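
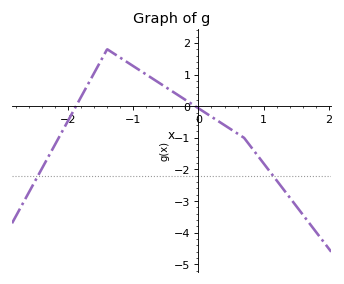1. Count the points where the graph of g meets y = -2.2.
2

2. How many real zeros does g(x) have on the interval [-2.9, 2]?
2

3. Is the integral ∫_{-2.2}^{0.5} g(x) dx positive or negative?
positive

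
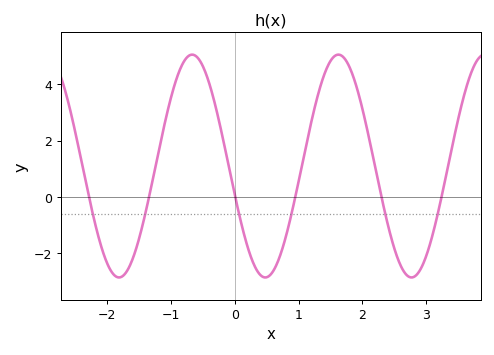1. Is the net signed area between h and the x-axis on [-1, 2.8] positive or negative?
positive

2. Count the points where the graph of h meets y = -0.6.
6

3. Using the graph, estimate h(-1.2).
1.6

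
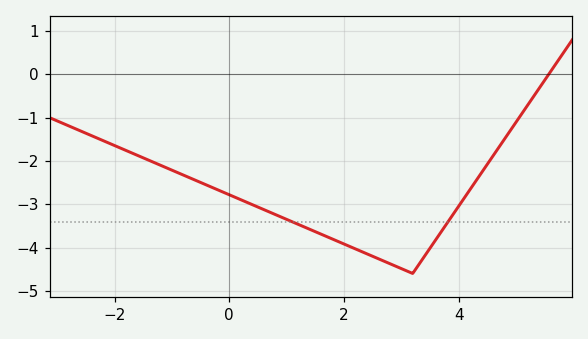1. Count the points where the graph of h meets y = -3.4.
2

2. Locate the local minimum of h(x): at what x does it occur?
3.2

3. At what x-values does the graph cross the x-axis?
5.6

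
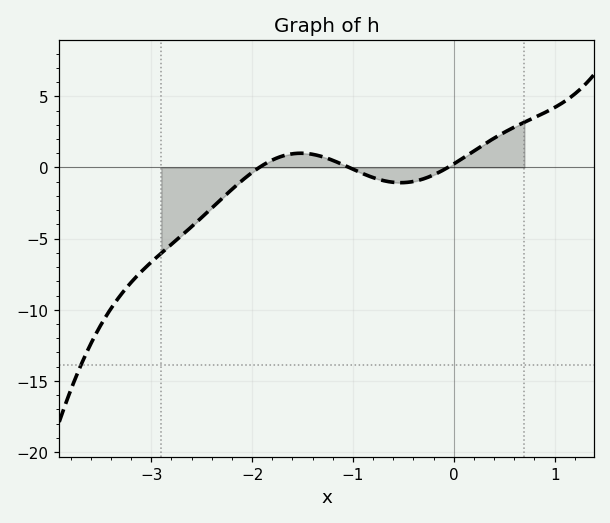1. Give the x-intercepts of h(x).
-1.9, -1, -0.1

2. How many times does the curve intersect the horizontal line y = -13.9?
1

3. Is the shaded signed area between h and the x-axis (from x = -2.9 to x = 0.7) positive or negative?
negative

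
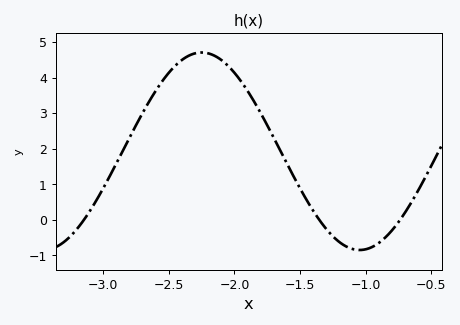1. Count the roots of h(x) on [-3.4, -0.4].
3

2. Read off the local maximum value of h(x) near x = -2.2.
4.7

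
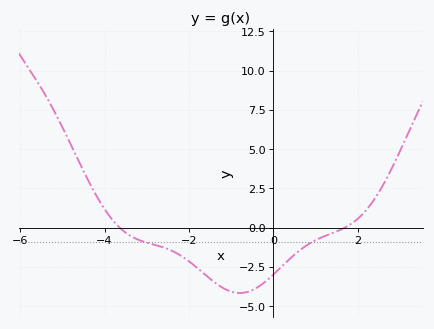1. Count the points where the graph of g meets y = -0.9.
2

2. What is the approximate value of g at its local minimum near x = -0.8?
-4.2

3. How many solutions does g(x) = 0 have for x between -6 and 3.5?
2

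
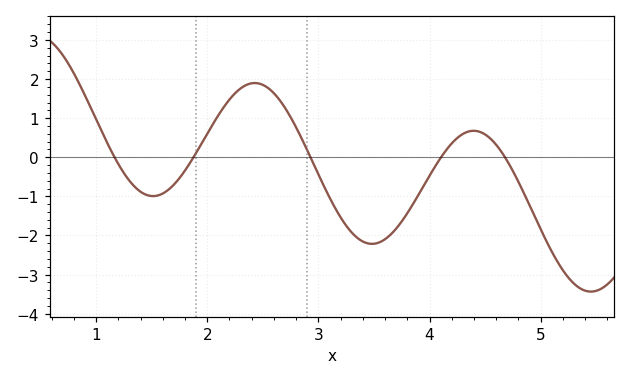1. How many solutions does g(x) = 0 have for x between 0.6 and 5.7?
5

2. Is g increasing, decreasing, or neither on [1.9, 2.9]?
neither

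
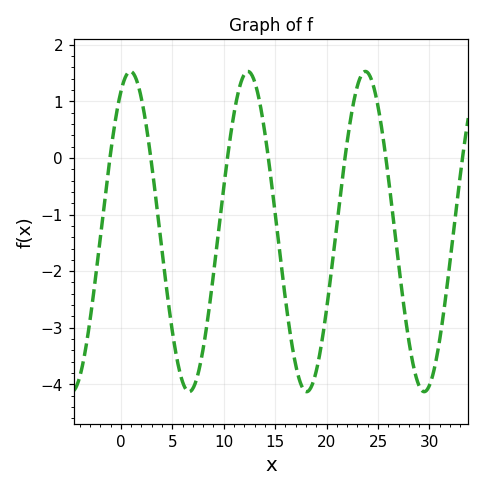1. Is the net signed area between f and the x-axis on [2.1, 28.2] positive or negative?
negative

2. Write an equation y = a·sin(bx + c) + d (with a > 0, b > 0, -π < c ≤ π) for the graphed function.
y = 2.83sin(0.55x + 1.1) - 1.3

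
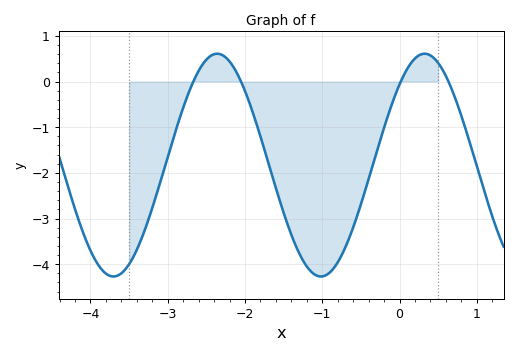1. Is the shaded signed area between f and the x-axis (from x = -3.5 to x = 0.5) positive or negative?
negative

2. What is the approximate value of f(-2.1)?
0.171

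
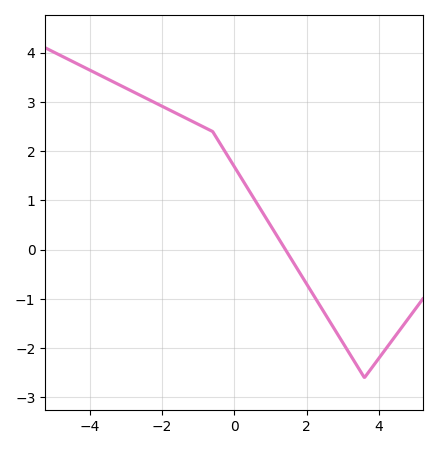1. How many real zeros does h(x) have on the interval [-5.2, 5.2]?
1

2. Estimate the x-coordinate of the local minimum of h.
3.6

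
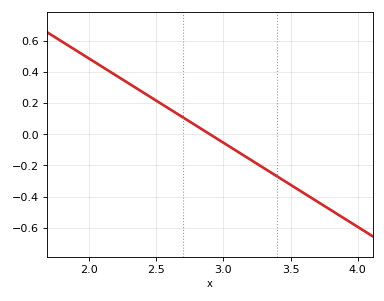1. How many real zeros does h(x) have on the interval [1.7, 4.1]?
1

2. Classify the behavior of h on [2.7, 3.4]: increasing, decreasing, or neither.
decreasing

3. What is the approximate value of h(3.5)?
-0.32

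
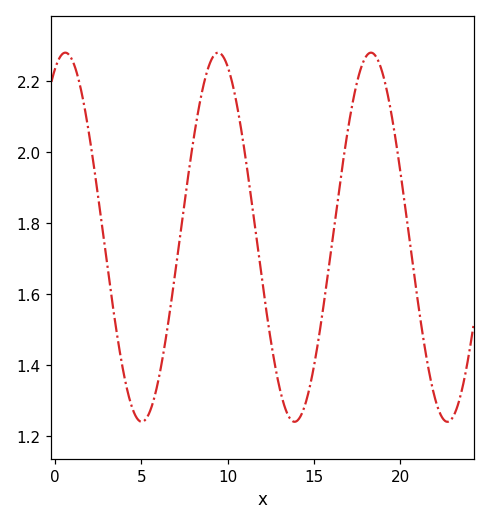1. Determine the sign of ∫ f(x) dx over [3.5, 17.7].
positive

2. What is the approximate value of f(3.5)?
1.52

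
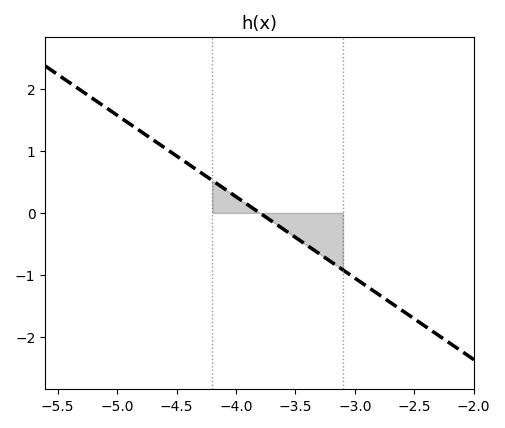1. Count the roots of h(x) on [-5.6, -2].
1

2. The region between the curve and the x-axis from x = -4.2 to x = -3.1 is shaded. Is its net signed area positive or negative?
negative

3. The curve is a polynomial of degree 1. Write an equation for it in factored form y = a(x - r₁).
y = -1.31(x + 3.8)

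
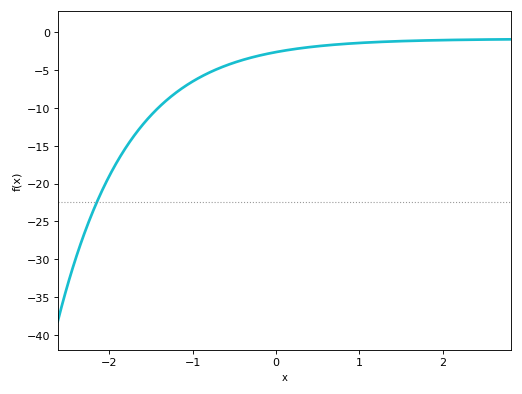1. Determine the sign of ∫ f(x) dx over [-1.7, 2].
negative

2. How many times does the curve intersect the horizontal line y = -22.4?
1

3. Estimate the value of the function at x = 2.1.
-1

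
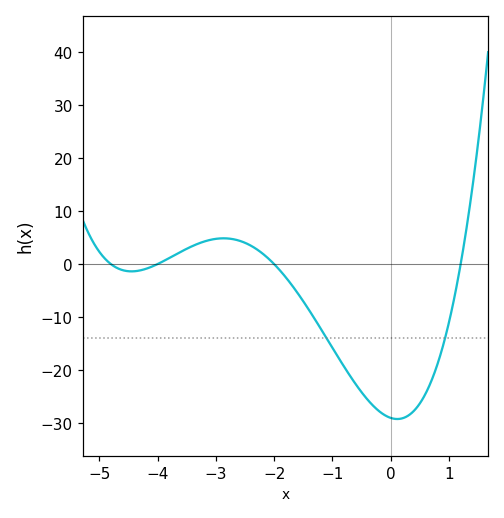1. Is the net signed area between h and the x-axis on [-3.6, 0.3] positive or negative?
negative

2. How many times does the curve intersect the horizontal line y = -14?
2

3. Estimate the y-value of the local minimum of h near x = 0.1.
-29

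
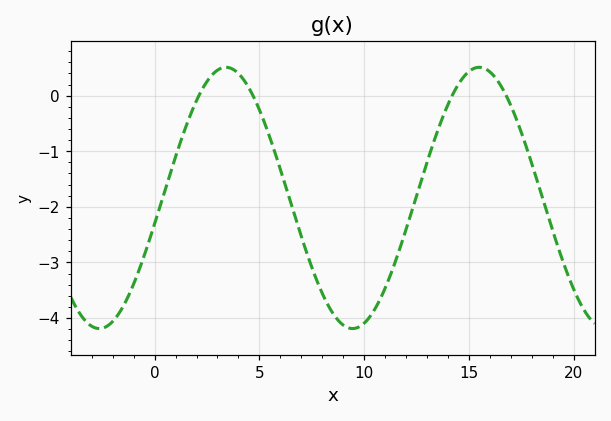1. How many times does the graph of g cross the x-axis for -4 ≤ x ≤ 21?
4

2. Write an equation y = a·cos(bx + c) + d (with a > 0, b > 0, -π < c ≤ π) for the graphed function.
y = 2.35cos(0.52x - 1.8) - 1.84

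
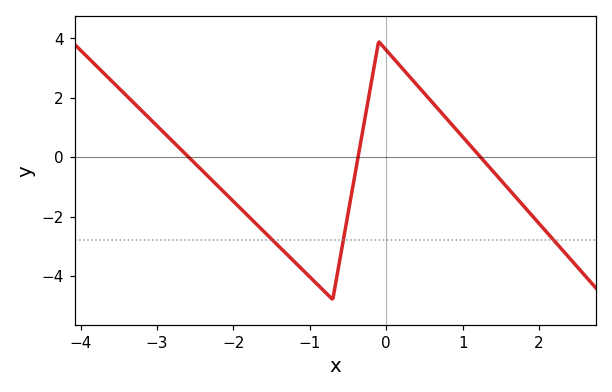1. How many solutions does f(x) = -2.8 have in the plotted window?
3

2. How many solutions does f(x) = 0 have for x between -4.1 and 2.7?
3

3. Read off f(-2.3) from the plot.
-0.727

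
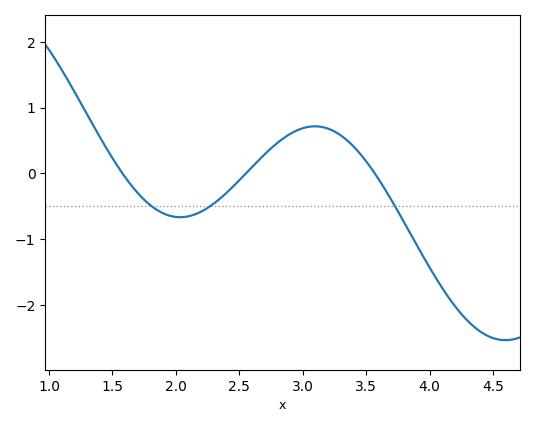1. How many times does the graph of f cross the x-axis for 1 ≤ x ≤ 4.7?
3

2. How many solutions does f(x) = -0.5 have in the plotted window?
3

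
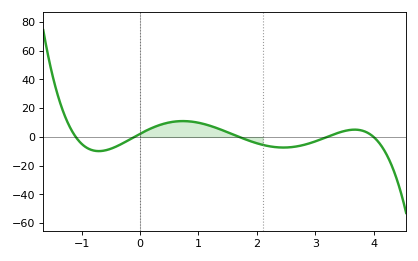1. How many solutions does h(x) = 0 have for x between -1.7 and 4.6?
5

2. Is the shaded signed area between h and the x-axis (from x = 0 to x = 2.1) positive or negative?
positive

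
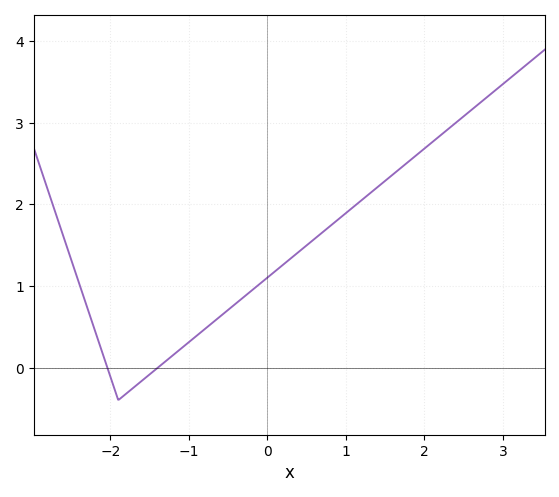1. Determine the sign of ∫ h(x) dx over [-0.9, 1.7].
positive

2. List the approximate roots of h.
-2.04, -1.39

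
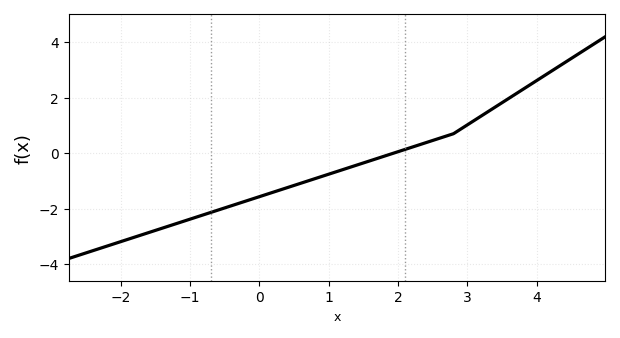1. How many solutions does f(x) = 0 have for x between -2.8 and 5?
1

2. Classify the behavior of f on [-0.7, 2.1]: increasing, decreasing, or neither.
increasing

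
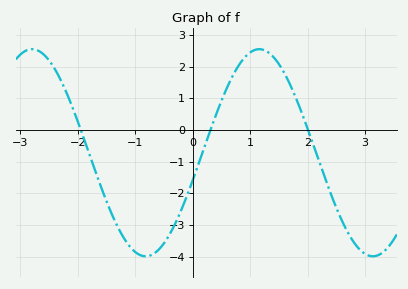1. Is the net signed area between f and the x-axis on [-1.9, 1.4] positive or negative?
negative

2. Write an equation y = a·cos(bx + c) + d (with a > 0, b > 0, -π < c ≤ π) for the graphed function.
y = 3.27cos(1.6x - 1.8) - 0.72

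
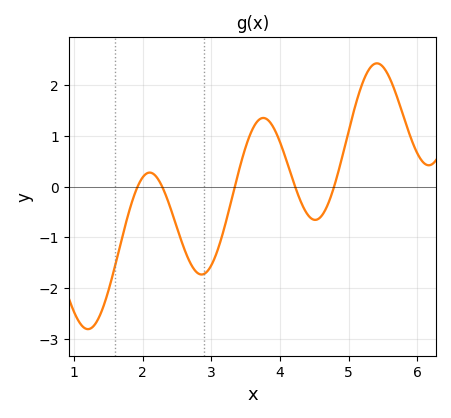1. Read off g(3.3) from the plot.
-0.228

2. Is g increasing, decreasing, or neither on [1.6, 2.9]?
neither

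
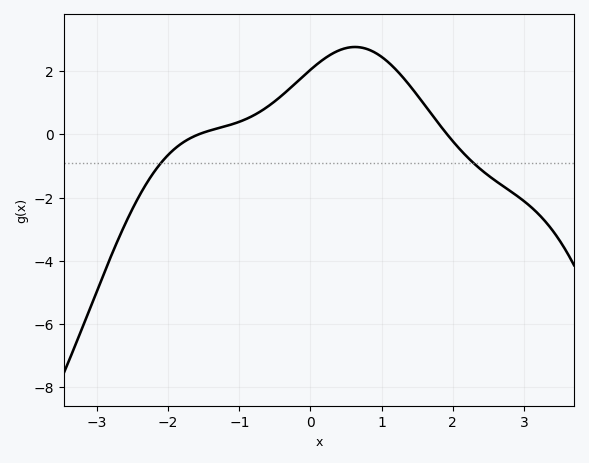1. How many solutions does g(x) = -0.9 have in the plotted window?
2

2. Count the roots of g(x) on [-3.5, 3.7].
2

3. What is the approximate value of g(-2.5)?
-2.4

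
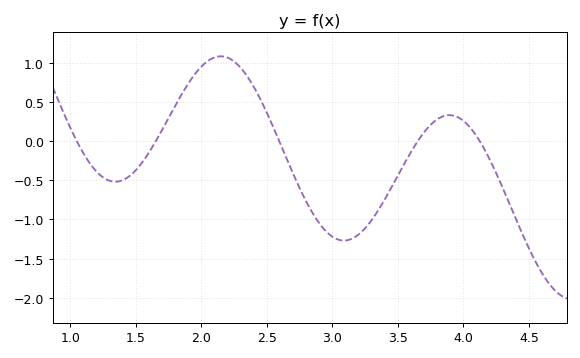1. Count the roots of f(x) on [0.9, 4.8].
5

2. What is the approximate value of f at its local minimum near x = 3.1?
-1.25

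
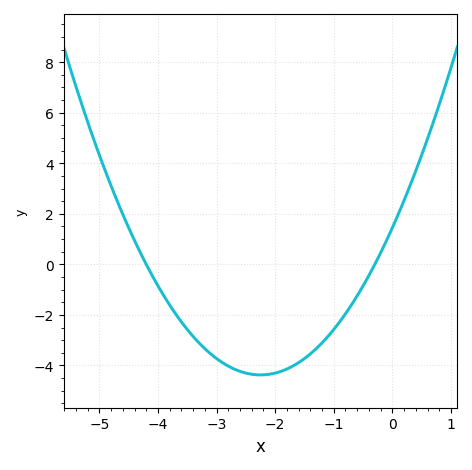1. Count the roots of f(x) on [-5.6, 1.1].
2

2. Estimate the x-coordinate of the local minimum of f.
-2.2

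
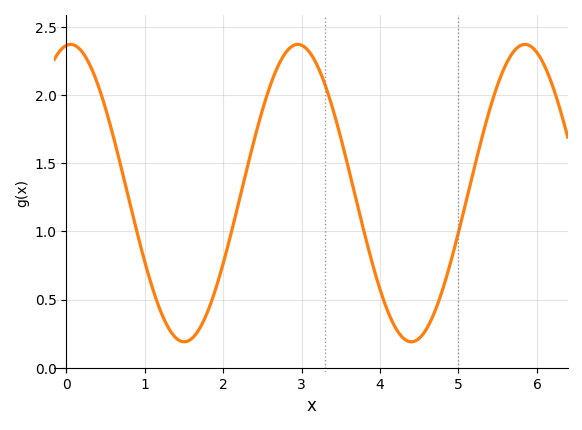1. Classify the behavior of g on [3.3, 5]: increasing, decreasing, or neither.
neither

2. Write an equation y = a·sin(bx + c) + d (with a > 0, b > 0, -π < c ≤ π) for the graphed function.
y = 1.09sin(2.2x + 1.5) + 1.28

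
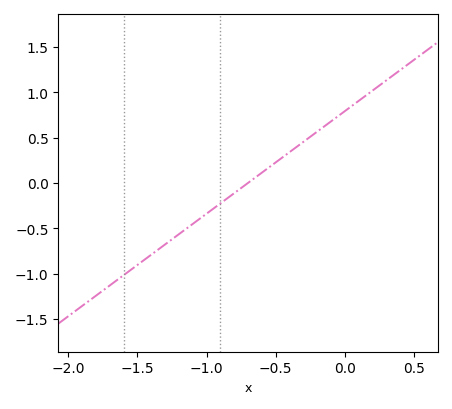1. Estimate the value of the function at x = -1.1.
-0.45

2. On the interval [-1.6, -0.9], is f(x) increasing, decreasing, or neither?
increasing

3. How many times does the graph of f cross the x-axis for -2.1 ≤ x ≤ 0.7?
1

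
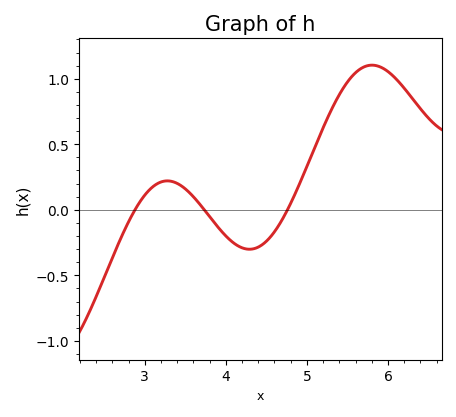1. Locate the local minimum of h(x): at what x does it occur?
4.3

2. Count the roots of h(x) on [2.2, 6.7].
3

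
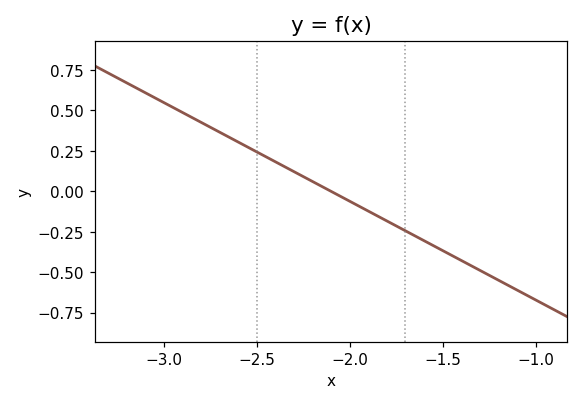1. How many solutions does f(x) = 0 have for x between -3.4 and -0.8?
1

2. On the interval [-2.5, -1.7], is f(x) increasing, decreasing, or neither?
decreasing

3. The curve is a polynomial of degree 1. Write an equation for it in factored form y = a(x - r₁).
y = -0.61(x + 2.1)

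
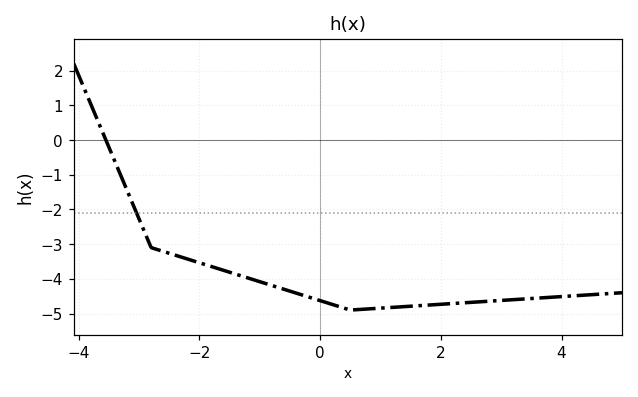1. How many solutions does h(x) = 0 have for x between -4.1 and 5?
1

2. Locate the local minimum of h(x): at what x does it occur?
0.503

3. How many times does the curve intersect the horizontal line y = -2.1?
1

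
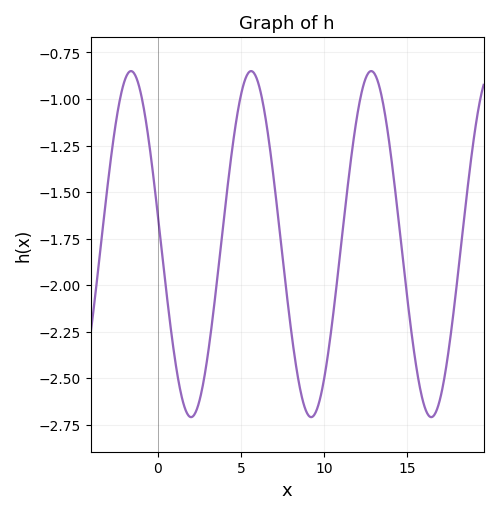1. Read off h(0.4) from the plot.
-1.95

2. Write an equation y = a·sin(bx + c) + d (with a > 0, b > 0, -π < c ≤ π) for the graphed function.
y = 0.93sin(0.87x + 3) - 1.78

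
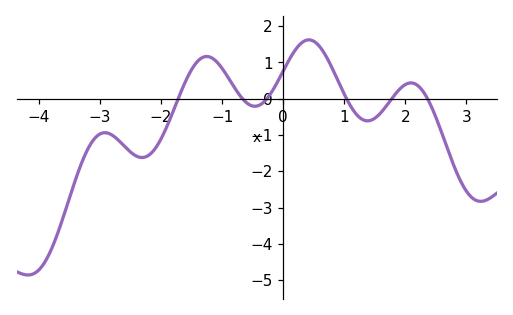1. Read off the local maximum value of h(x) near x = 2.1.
0.436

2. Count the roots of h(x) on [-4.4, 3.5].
6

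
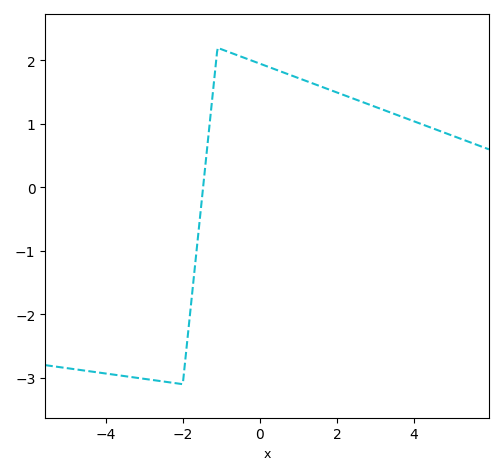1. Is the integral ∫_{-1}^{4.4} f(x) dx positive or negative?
positive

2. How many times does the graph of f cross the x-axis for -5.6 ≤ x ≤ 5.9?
1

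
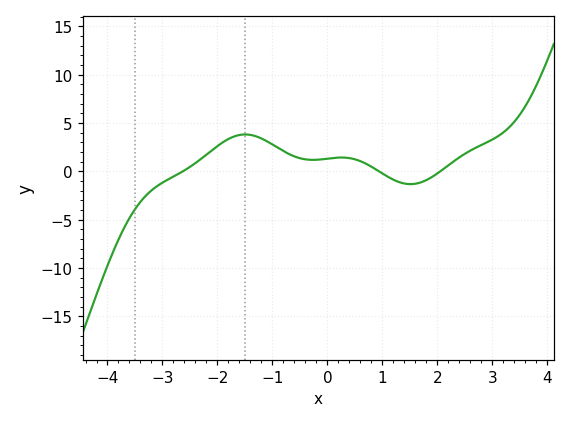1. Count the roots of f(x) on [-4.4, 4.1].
3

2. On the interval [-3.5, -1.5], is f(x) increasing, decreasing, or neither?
increasing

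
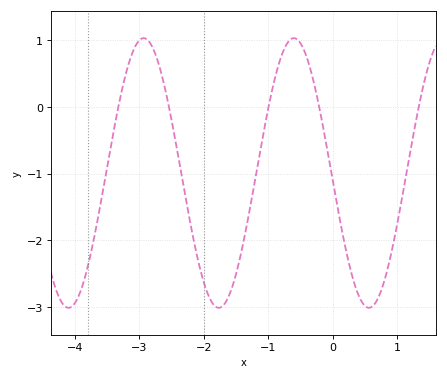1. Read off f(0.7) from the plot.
-2.9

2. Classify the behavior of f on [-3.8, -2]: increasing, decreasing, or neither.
neither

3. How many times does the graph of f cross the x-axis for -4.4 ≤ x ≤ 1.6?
5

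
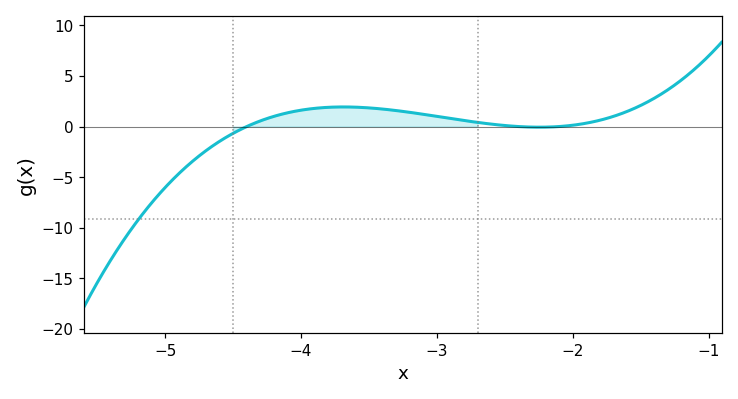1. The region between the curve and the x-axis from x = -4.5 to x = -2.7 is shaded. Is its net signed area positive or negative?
positive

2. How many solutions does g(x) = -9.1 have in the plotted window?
1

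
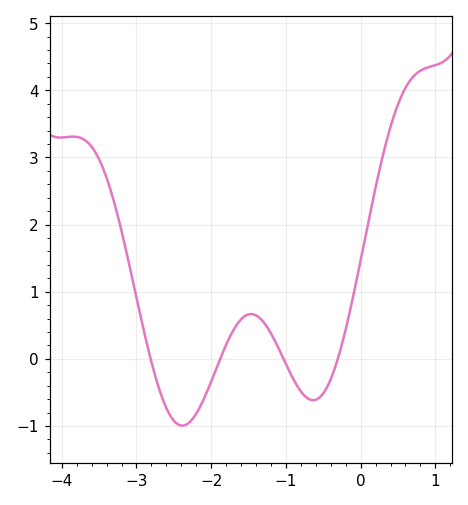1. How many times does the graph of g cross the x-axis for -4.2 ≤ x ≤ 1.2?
4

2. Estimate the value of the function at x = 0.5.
3.79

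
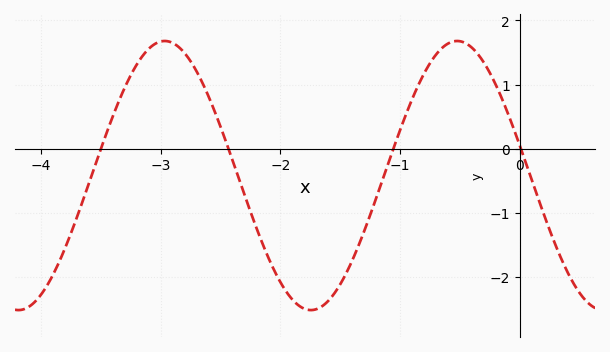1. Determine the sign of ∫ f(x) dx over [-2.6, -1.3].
negative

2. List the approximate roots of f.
-3.5, -2.43, -1.05, 0.011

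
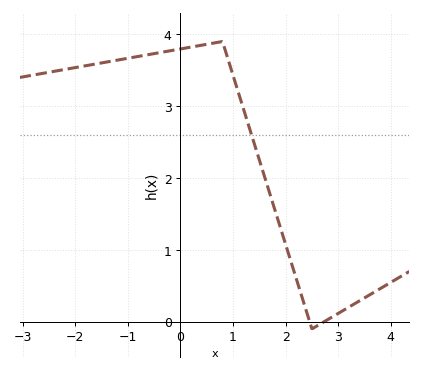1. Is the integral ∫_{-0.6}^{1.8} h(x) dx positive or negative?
positive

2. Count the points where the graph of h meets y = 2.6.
1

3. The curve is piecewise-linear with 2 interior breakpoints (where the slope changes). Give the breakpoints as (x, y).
(0.8, 3.9); (2.5, -0.1)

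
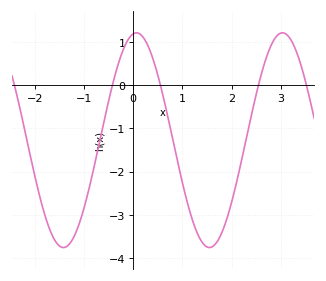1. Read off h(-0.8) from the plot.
-1.92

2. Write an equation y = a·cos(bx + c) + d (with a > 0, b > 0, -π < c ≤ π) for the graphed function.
y = 2.48cos(2.12x - 0.14) - 1.27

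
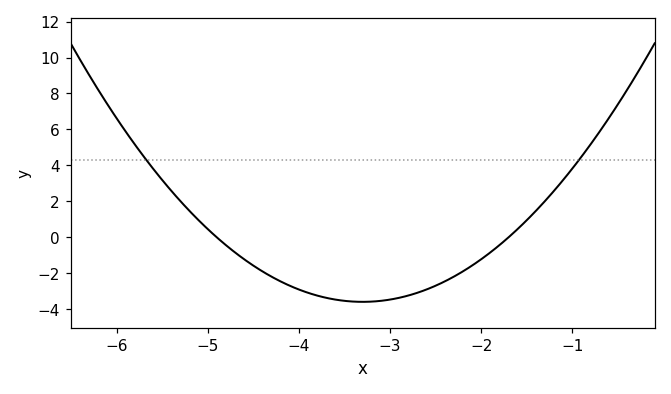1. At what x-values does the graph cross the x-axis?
-4.9, -1.7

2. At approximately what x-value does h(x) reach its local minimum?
-3.3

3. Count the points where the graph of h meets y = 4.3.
2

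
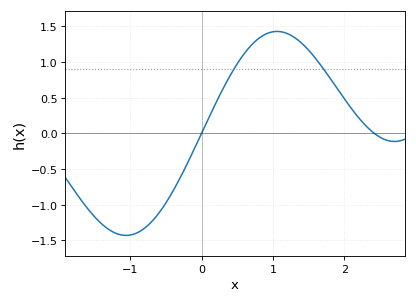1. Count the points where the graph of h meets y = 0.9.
2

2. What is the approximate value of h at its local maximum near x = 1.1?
1.45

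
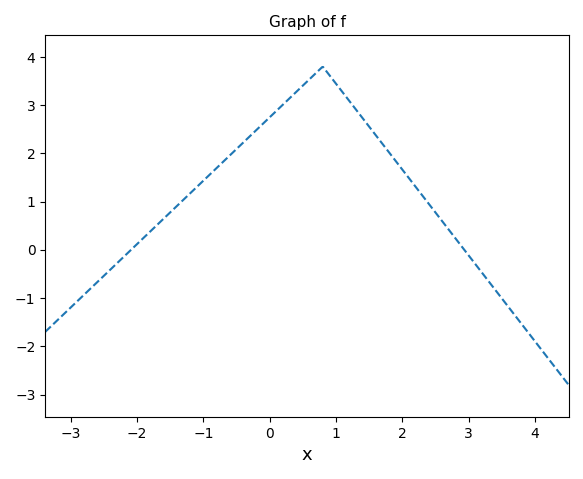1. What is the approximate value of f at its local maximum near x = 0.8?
3.8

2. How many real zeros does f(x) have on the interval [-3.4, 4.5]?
2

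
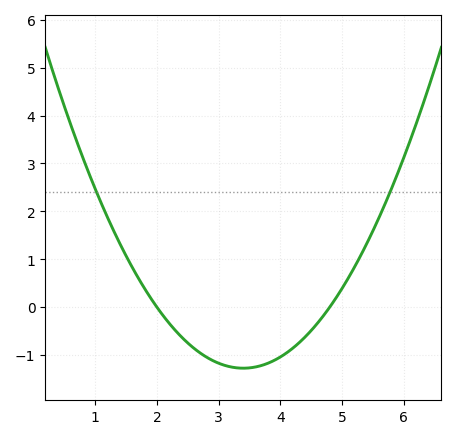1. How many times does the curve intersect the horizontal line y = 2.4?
2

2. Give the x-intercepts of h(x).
2, 4.8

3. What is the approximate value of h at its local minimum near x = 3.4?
-1.3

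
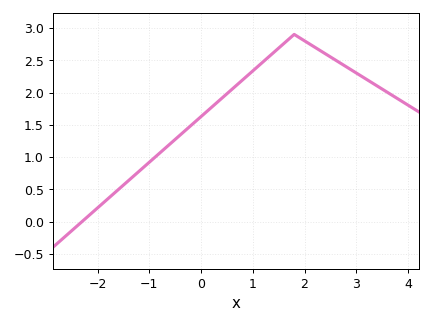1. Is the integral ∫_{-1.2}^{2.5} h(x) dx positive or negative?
positive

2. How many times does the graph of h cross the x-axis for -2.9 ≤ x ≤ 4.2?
1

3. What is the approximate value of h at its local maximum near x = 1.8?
2.9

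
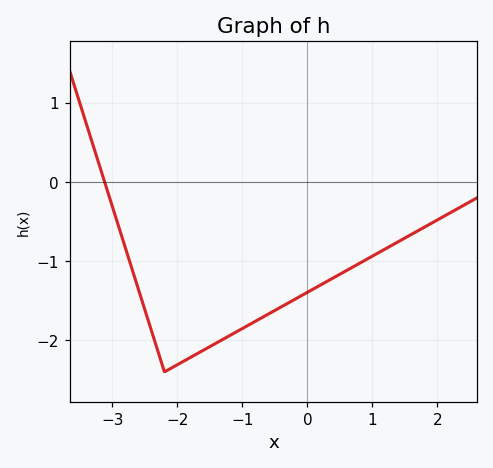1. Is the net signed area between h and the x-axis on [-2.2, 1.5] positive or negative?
negative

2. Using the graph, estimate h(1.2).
-0.8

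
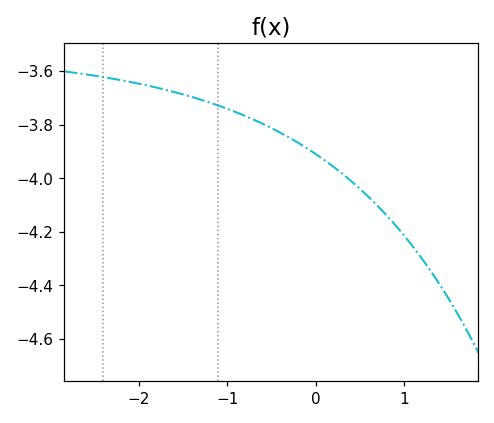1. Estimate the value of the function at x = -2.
-3.64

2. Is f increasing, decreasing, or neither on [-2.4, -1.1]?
decreasing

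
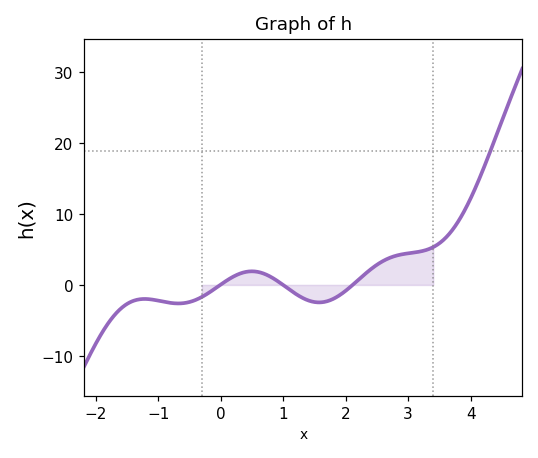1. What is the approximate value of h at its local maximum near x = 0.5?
1.92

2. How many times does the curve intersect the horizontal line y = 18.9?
1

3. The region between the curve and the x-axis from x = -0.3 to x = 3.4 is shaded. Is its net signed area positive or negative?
positive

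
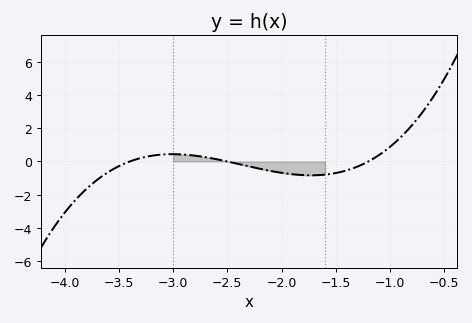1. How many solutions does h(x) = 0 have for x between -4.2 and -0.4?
3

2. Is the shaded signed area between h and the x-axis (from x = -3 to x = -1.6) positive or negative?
negative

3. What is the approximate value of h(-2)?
-0.6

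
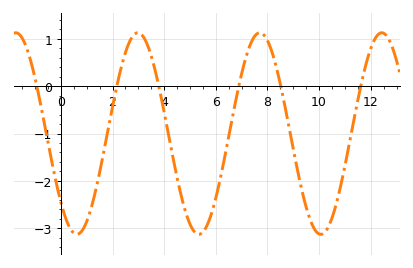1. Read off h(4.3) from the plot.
-1.4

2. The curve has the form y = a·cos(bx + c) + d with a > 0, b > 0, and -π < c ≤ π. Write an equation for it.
y = 2.13cos(1.3x + 2.3) - 1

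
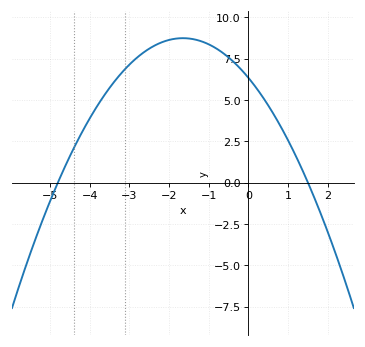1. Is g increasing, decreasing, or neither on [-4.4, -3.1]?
increasing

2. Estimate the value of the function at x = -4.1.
3.4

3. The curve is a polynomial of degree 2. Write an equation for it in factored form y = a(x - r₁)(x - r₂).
y = -0.88(x + 4.8)(x - 1.5)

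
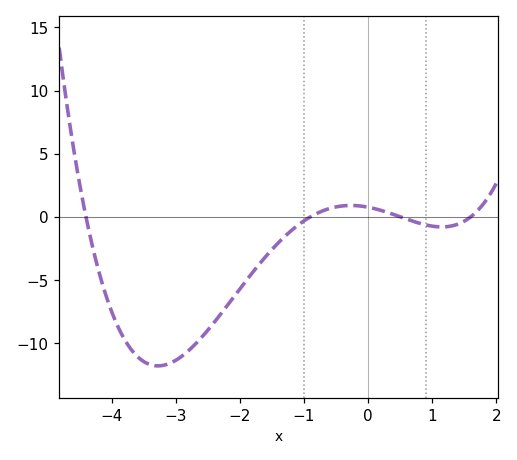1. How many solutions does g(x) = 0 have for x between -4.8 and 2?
4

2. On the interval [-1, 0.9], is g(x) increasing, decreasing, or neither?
neither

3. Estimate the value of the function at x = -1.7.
-3.76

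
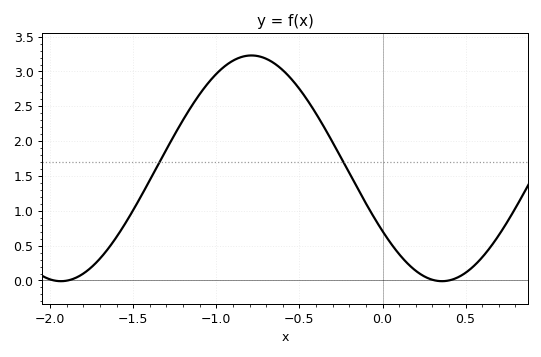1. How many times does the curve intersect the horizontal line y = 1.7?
2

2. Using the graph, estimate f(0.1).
0.4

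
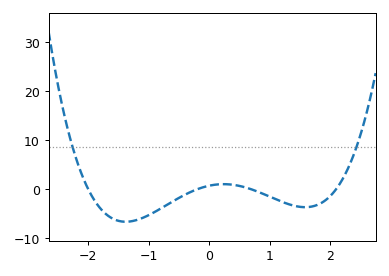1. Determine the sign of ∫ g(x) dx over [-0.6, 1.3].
negative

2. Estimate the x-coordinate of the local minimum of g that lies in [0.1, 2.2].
1.59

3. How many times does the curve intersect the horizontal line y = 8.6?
2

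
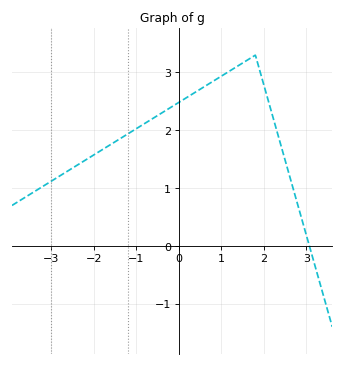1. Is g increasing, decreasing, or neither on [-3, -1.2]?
increasing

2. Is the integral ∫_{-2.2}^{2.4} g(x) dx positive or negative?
positive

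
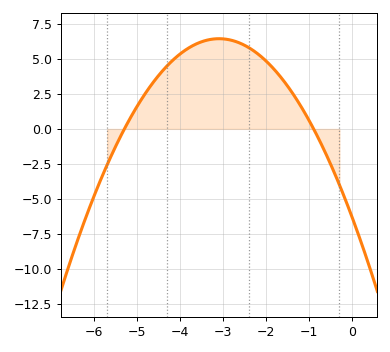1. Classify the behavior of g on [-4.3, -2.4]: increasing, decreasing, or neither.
neither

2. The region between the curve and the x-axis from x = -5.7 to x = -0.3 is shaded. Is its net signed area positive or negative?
positive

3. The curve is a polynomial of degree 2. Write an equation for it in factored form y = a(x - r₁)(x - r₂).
y = -1.33(x + 5.3)(x + 0.9)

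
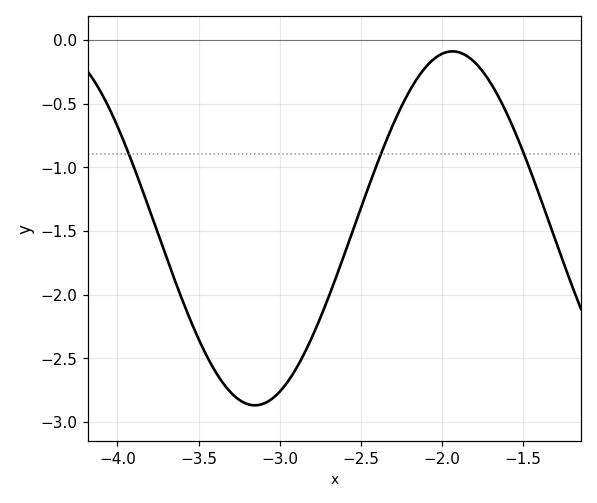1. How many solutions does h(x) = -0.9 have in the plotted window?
3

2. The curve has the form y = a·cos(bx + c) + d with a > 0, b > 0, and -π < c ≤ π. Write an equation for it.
y = 1.39cos(2.6x - 1.3) - 1.48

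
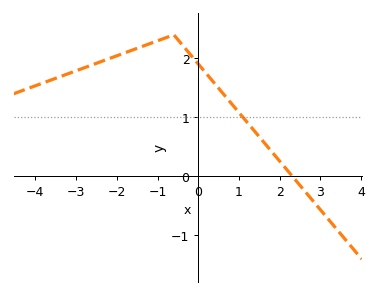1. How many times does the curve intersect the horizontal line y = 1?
1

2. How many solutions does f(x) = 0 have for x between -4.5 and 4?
1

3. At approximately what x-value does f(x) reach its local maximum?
-0.599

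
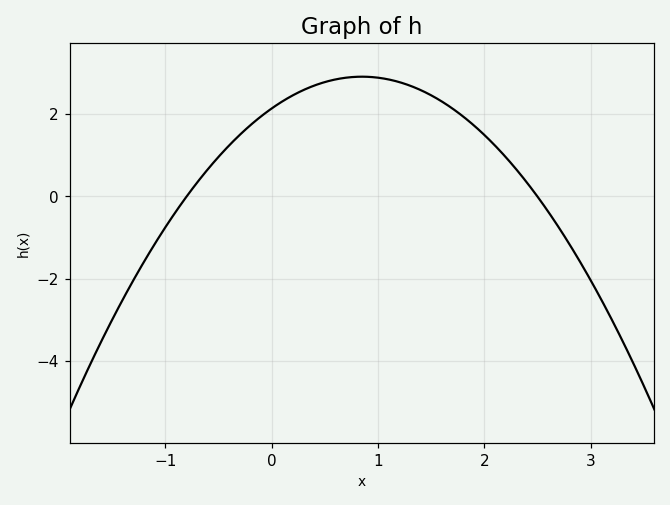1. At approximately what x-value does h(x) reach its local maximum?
0.85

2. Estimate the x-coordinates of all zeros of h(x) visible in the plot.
-0.8, 2.5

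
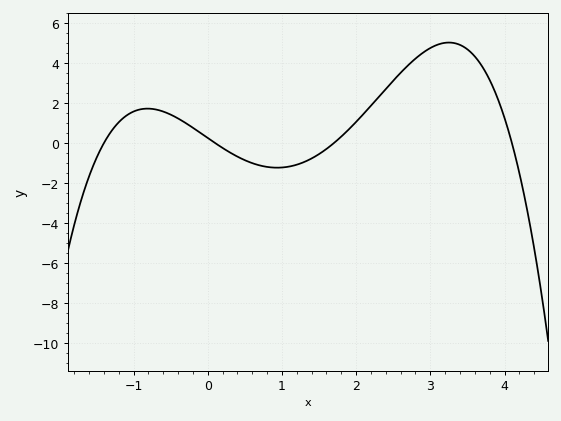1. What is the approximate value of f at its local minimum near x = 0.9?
-1.23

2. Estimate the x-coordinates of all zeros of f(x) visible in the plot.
-1.4, 0.1, 1.7, 4.1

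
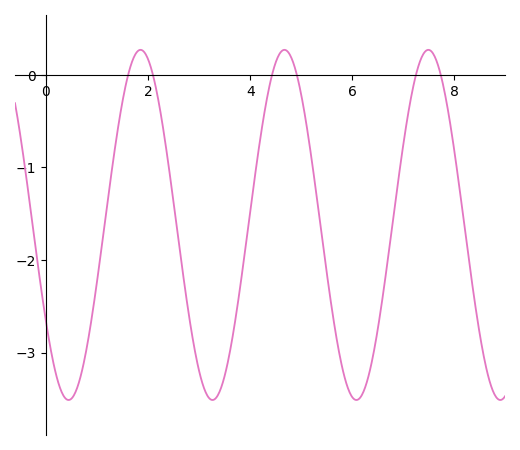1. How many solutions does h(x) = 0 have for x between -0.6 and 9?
6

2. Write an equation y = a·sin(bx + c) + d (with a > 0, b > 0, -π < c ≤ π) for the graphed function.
y = 1.89sin(2.23x - 2.56) - 1.62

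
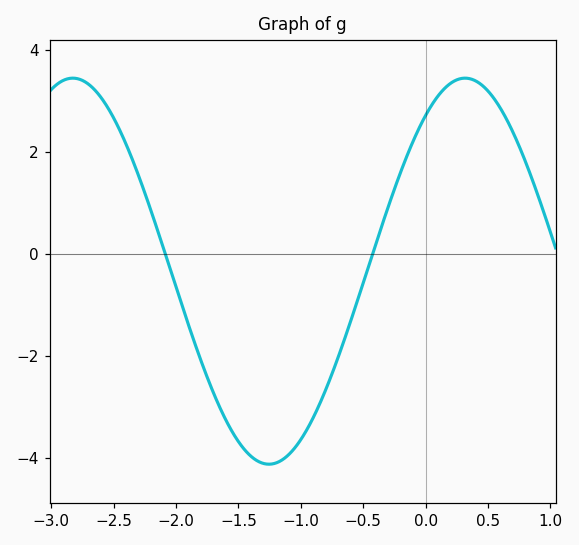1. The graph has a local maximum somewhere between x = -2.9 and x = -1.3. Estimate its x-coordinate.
-2.83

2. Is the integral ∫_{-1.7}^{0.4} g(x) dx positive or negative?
negative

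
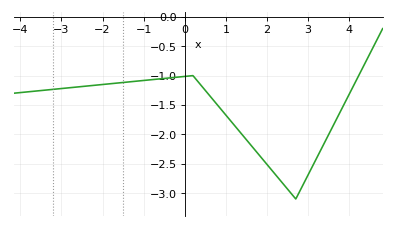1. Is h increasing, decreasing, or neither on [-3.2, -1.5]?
increasing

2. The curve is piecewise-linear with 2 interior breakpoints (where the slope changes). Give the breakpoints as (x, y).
(0.2, -1); (2.7, -3.1)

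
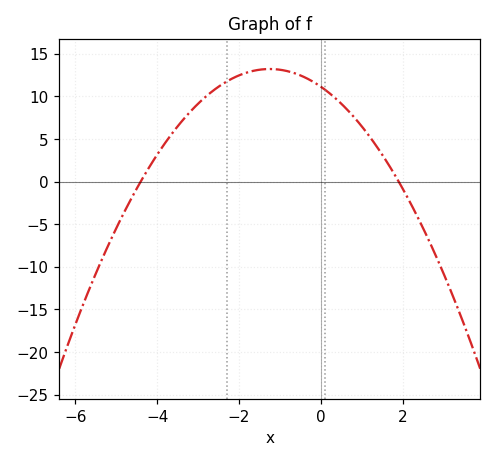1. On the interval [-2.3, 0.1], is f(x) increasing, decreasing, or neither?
neither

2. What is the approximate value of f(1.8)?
1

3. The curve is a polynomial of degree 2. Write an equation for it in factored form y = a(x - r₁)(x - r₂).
y = -1.33(x + 4.4)(x - 1.9)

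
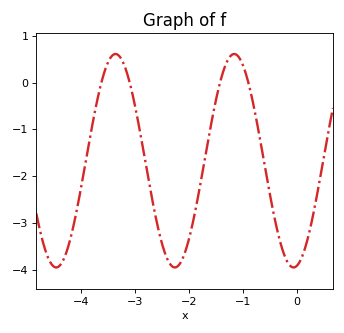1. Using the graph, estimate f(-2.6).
-3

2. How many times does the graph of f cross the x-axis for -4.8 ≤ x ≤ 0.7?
4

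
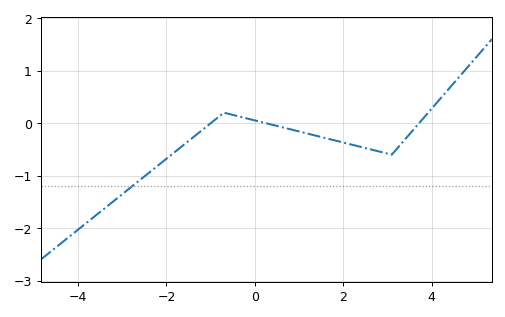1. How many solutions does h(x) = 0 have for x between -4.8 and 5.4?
3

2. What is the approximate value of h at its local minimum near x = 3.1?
-0.6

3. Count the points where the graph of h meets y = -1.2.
1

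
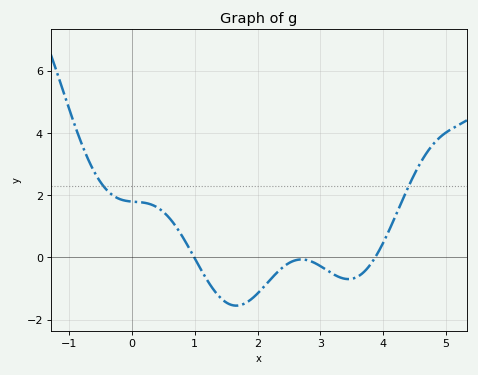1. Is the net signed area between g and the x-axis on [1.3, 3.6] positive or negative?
negative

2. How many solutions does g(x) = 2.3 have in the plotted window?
2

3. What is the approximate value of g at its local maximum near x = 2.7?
0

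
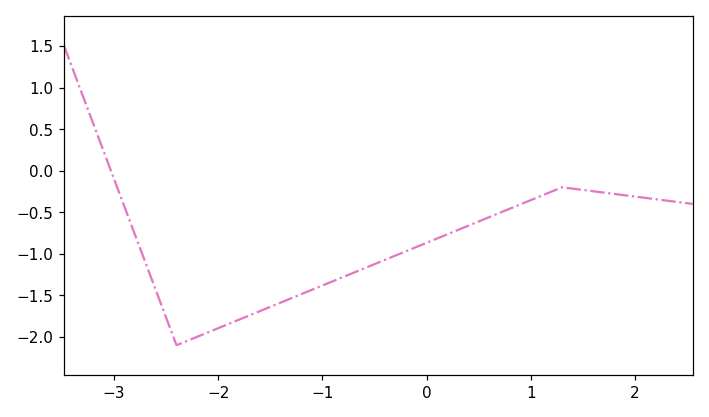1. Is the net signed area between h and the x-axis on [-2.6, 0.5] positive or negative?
negative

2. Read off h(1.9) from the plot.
-0.3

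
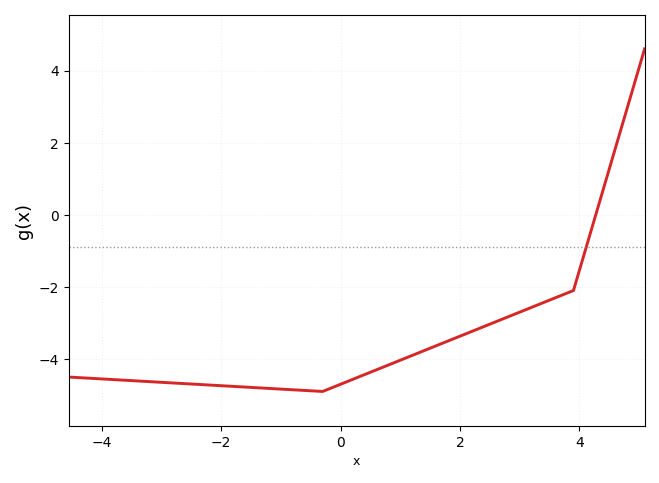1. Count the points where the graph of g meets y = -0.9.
1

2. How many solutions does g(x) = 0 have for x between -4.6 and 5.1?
1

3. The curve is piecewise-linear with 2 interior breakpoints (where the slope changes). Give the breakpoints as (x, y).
(-0.3, -4.9); (3.9, -2.1)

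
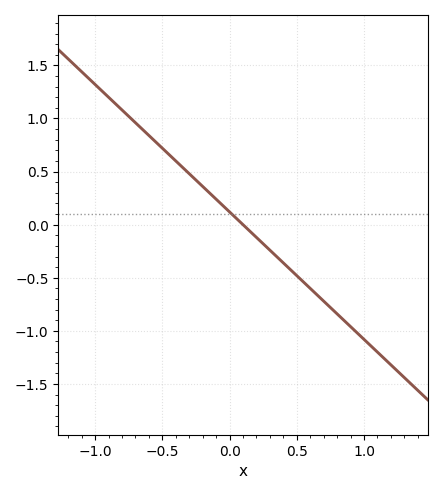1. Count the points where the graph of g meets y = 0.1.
1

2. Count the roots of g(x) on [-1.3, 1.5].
1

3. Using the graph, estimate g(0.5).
-0.48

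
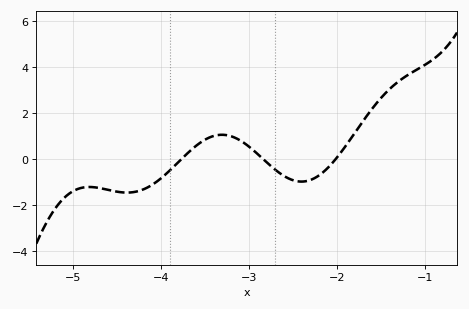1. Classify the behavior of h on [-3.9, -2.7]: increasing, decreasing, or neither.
neither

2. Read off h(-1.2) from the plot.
3.6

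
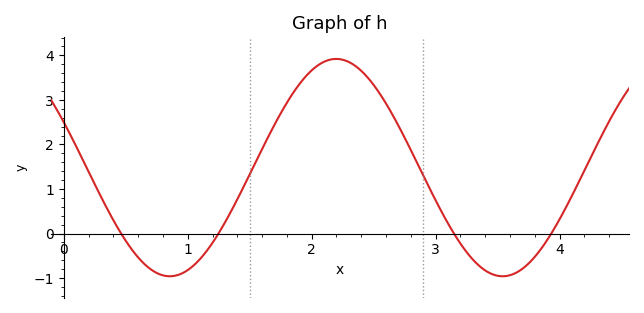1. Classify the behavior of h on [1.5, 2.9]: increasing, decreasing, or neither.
neither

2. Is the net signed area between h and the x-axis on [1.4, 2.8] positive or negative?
positive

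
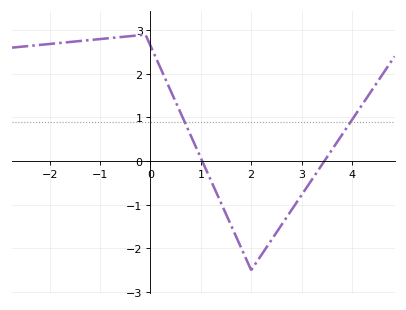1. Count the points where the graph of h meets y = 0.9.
2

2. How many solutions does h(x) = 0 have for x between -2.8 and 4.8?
2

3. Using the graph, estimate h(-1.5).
2.7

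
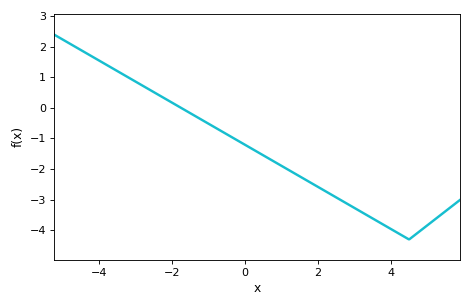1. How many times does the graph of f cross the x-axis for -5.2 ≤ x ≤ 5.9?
1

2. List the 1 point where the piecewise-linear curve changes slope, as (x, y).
(4.5, -4.3)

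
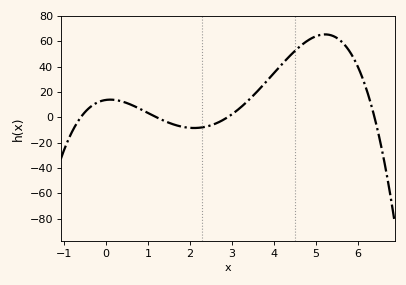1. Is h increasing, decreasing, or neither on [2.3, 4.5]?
increasing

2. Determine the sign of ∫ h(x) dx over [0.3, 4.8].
positive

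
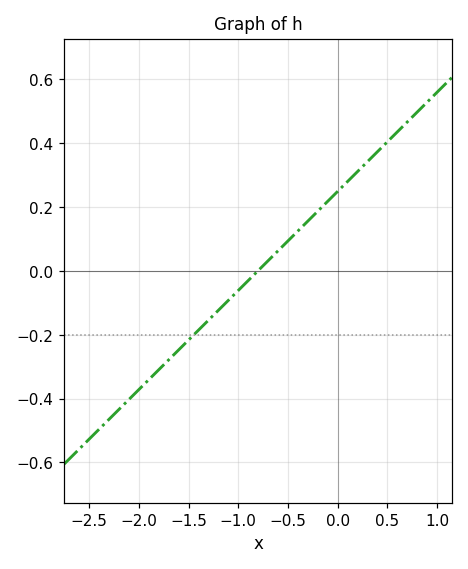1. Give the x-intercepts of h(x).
-0.8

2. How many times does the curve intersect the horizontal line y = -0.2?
1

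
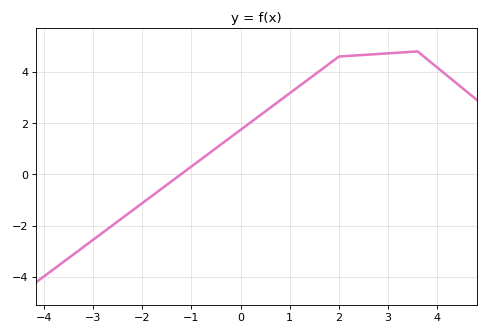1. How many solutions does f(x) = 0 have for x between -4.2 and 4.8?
1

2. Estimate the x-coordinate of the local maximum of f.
3.6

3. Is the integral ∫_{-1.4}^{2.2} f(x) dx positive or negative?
positive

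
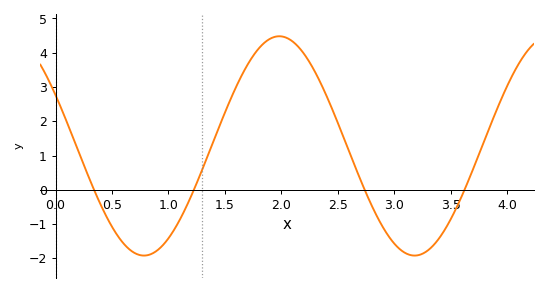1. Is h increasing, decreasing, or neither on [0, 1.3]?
neither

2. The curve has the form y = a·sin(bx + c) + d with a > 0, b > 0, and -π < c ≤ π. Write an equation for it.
y = 3.2sin(2.6x + 2.7) + 1.28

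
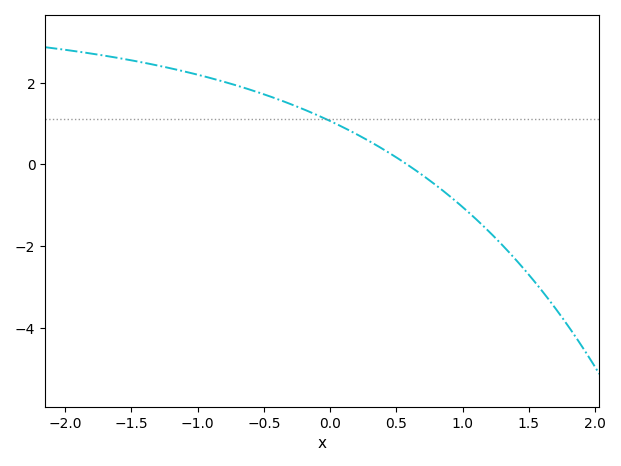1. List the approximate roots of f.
0.58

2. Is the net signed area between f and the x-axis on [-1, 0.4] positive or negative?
positive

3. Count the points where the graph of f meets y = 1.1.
1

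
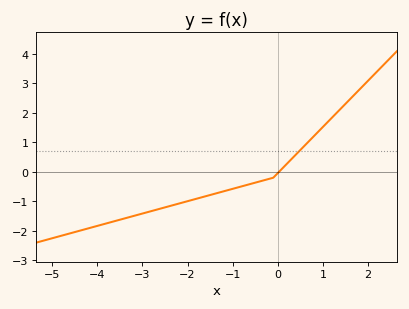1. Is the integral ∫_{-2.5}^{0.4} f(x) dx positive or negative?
negative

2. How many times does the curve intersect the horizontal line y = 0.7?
1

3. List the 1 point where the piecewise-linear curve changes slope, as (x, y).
(-0.1, -0.2)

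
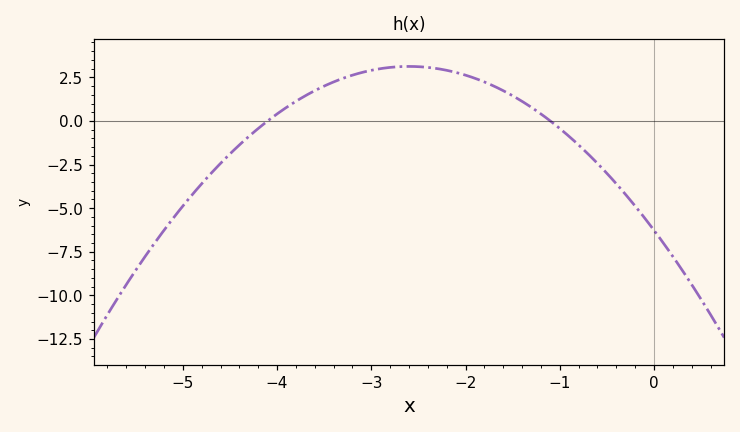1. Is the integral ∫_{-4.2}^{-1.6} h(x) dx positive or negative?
positive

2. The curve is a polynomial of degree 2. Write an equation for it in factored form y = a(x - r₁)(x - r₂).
y = -1.39(x + 4.1)(x + 1.1)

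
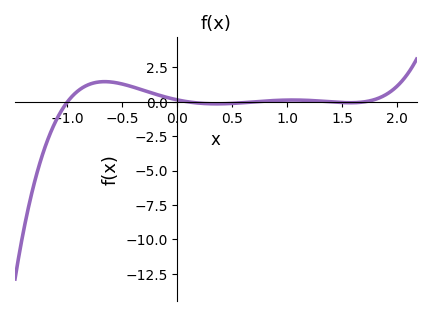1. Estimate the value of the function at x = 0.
0.2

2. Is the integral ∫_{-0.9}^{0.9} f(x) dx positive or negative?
positive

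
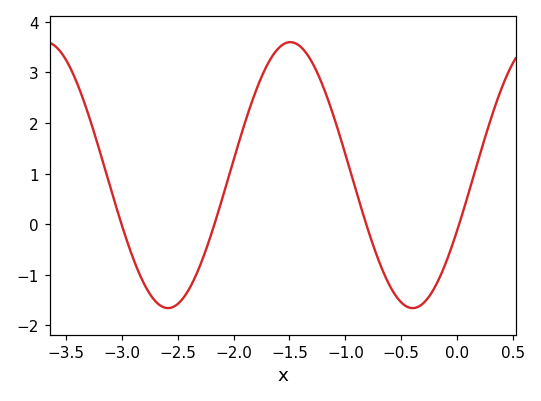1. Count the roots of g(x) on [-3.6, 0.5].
4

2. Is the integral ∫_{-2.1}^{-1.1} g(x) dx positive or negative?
positive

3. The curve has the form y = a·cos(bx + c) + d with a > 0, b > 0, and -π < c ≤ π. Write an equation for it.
y = 2.63cos(2.9x - 2) + 0.97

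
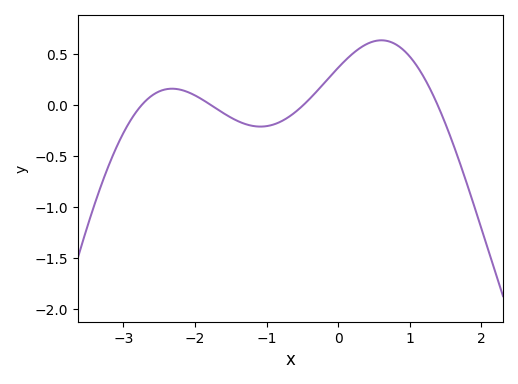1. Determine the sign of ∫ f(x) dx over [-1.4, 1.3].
positive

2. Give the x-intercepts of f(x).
-2.7, -1.8, -0.5, 1.4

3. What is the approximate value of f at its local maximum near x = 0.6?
0.65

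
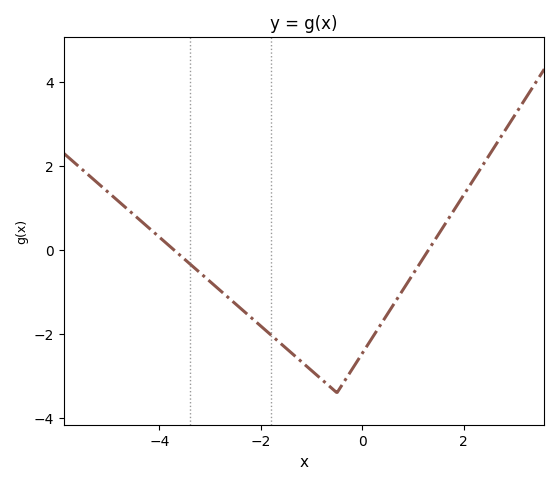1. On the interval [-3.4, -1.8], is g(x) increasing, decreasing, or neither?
decreasing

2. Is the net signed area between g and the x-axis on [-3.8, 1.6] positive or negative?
negative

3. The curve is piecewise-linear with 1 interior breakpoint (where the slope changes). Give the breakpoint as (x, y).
(-0.5, -3.4)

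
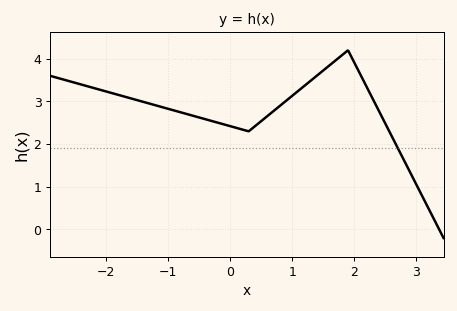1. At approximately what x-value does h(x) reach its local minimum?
0.299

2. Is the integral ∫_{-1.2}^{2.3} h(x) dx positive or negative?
positive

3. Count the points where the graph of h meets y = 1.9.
1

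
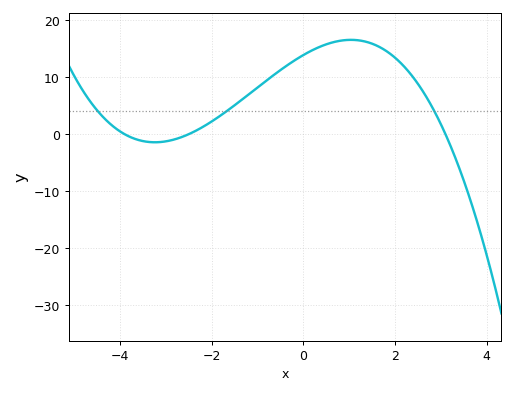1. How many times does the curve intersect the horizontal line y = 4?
3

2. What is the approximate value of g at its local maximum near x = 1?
17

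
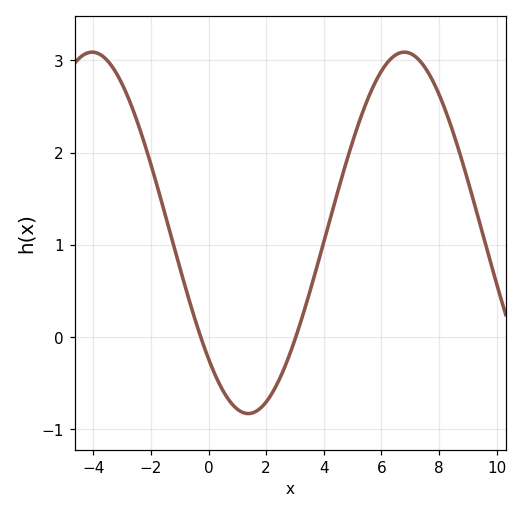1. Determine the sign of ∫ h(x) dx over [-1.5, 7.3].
positive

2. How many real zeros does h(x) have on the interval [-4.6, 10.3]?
2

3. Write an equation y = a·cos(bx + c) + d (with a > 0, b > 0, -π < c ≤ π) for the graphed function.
y = 1.96cos(0.58x + 2.34) + 1.13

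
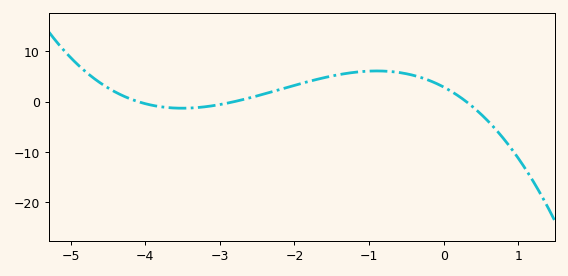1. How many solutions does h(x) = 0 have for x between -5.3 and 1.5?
3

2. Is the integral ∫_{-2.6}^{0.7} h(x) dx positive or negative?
positive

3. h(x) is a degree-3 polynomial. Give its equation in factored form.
y = -0.83(x + 4.1)(x + 2.8)(x - 0.3)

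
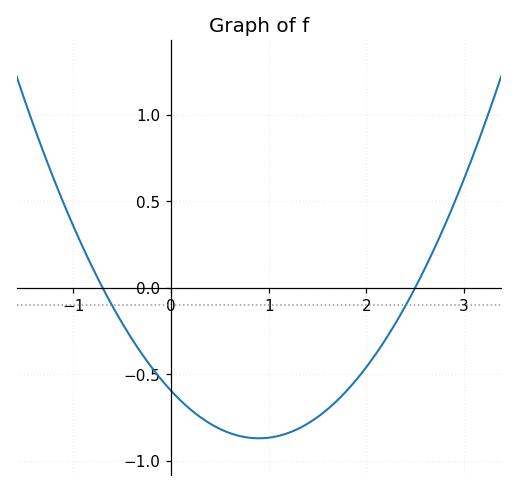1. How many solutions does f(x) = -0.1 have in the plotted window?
2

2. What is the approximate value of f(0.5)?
-0.816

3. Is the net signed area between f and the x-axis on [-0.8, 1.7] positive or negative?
negative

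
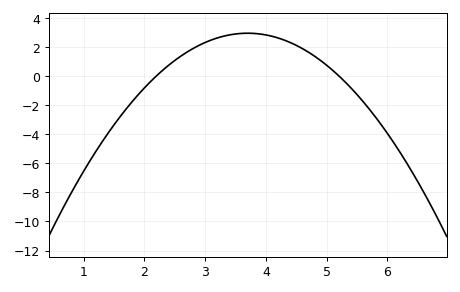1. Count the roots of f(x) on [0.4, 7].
2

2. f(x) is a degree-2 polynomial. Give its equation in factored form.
y = -1.3(x - 2.2)(x - 5.2)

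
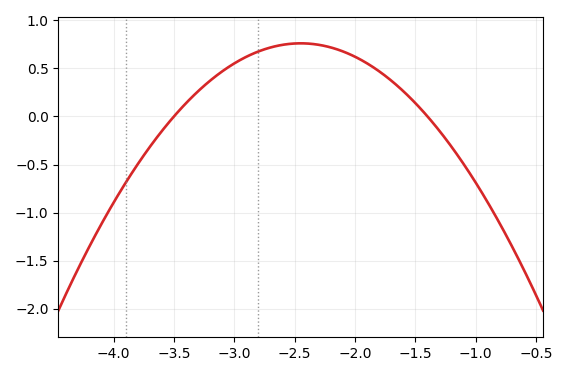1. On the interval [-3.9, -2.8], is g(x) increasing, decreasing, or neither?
increasing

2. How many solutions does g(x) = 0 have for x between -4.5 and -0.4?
2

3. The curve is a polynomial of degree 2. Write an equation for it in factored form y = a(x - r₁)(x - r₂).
y = -0.69(x + 3.5)(x + 1.4)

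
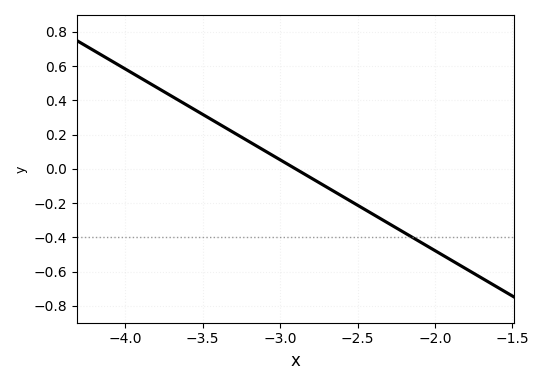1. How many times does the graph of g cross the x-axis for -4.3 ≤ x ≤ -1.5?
1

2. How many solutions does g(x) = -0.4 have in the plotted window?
1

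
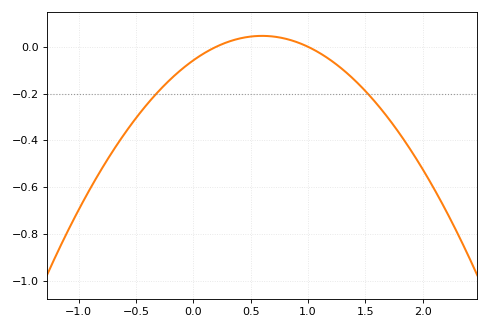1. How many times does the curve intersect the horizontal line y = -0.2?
2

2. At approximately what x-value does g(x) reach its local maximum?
0.6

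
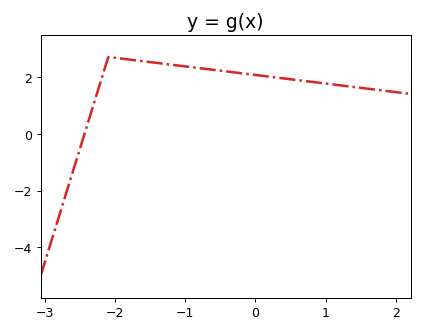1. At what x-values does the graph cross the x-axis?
-2.44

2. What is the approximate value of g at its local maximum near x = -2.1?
2.7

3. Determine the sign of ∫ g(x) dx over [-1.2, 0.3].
positive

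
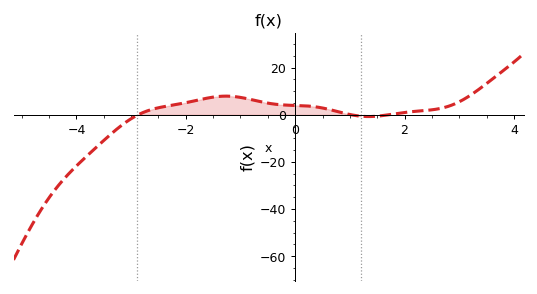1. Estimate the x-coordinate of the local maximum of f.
-1.2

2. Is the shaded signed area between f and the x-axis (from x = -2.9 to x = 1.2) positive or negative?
positive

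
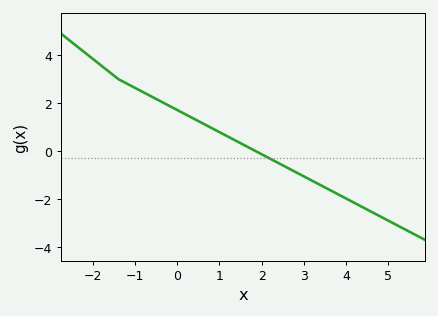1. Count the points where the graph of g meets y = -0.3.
1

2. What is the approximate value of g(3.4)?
-1.42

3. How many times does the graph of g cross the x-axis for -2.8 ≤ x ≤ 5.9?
1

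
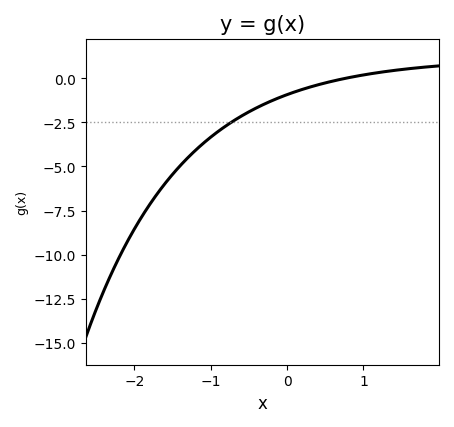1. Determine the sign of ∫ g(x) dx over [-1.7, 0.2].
negative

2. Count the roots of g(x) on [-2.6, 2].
1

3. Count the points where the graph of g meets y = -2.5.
1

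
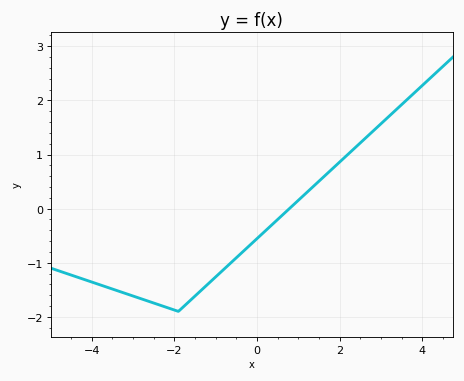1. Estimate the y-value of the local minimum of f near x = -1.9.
-1.9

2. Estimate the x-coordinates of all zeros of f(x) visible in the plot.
0.785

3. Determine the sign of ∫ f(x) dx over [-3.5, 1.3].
negative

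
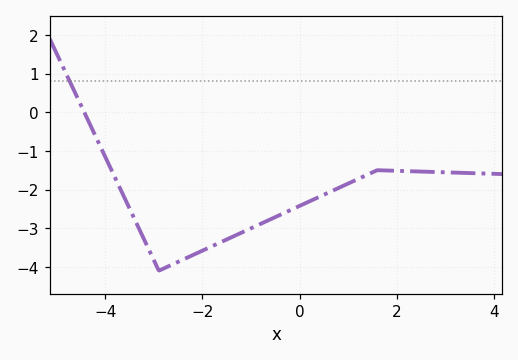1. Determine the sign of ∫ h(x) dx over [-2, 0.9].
negative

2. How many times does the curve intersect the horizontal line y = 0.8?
1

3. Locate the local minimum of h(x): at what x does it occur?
-2.9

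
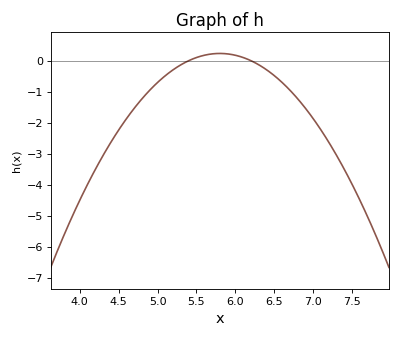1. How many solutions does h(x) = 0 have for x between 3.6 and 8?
2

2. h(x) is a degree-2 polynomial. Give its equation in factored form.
y = -1.46(x - 5.4)(x - 6.2)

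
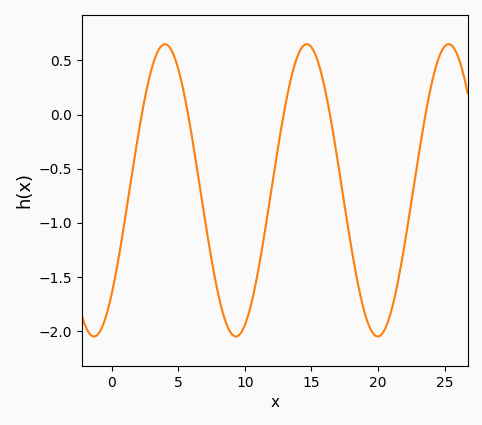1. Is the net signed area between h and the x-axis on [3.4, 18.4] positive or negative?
negative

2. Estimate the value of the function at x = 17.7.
-1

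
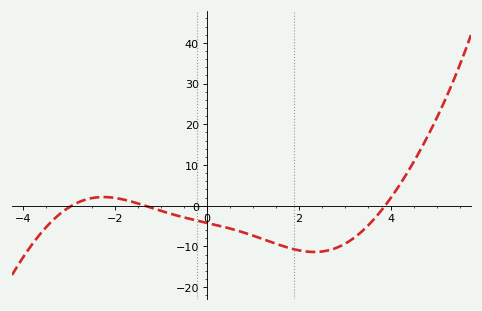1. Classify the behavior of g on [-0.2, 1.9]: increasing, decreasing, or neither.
decreasing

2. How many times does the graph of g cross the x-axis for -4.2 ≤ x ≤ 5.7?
3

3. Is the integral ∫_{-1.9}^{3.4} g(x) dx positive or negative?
negative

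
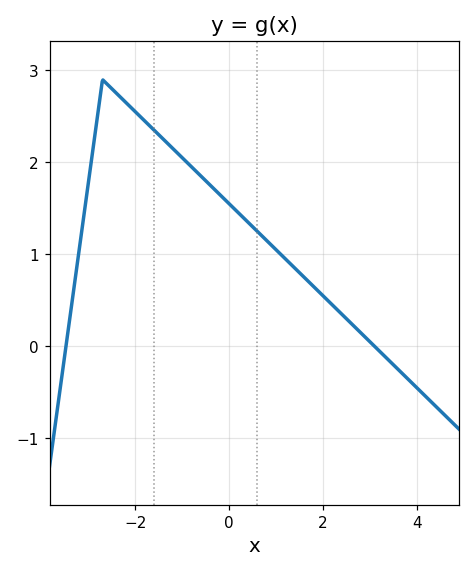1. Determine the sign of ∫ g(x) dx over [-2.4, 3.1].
positive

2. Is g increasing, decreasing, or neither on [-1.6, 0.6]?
decreasing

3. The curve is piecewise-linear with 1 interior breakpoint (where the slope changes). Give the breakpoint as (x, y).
(-2.7, 2.9)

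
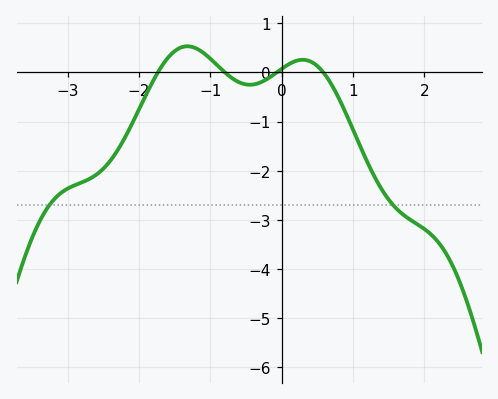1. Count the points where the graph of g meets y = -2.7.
2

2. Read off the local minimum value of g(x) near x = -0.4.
-0.251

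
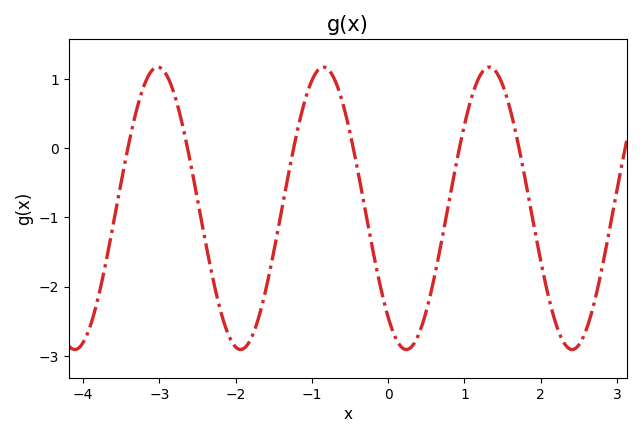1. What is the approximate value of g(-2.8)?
0.8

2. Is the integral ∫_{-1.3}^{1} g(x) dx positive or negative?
negative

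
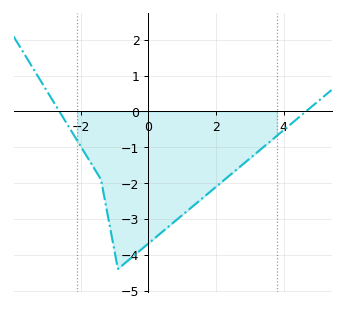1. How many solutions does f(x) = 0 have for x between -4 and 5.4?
2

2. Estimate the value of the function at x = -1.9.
-1.1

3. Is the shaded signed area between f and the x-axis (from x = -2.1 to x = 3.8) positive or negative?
negative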